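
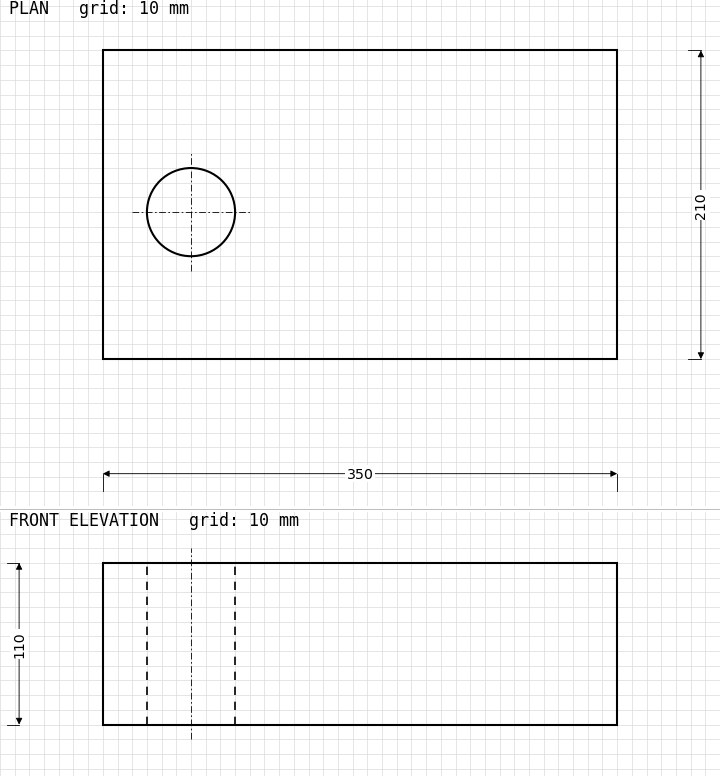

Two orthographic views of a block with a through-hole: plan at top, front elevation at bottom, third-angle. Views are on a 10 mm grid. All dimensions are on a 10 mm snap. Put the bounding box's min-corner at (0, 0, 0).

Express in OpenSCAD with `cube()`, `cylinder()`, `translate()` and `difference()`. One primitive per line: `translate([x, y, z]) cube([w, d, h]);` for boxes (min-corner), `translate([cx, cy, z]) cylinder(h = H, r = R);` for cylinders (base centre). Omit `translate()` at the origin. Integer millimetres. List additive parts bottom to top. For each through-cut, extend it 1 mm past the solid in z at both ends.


difference() {
  cube([350, 210, 110]);
  translate([60, 100, -1]) cylinder(h = 112, r = 30);
}


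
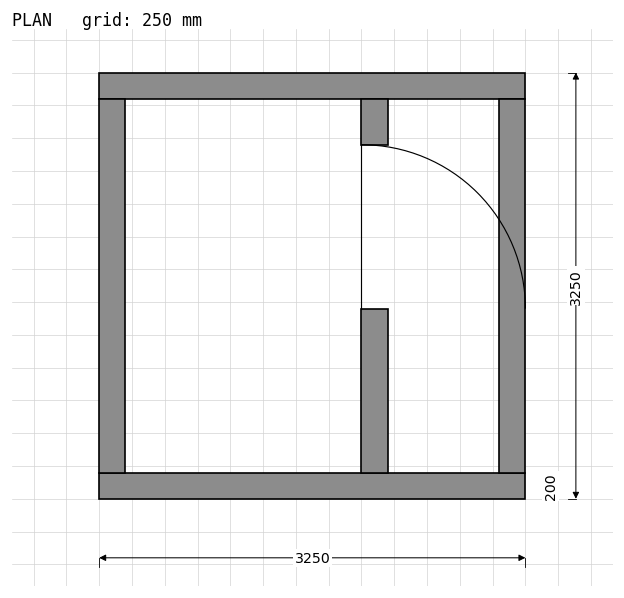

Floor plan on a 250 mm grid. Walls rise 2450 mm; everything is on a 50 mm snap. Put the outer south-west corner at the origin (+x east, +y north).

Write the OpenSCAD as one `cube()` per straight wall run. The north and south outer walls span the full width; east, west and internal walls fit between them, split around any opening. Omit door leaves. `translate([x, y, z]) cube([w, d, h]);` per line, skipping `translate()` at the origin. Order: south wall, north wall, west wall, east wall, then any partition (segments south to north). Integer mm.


cube([3250, 200, 2450]);
translate([0, 3050, 0]) cube([3250, 200, 2450]);
translate([0, 200, 0]) cube([200, 2850, 2450]);
translate([3050, 200, 0]) cube([200, 2850, 2450]);
translate([2000, 200, 0]) cube([200, 1250, 2450]);
translate([2000, 2700, 0]) cube([200, 350, 2450]);


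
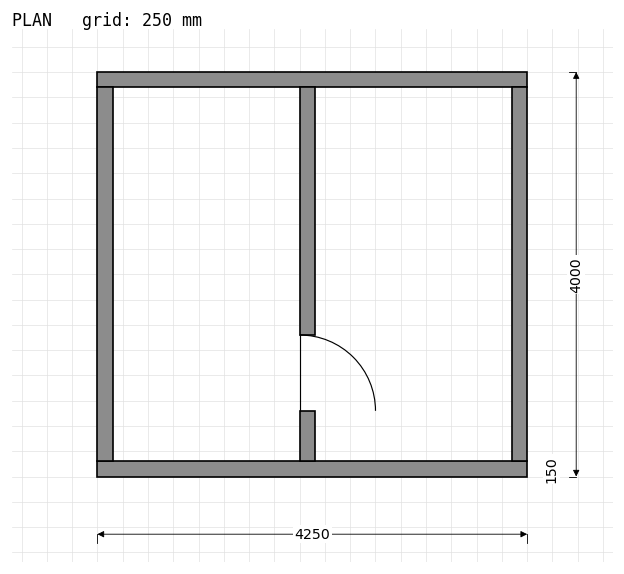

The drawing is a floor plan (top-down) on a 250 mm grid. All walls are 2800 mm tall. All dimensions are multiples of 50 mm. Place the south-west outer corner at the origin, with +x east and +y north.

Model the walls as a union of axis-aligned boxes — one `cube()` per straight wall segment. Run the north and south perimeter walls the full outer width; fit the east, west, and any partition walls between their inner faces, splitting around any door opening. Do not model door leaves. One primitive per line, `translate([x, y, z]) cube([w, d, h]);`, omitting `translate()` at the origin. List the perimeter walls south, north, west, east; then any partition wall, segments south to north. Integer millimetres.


cube([4250, 150, 2800]);
translate([0, 3850, 0]) cube([4250, 150, 2800]);
translate([0, 150, 0]) cube([150, 3700, 2800]);
translate([4100, 150, 0]) cube([150, 3700, 2800]);
translate([2000, 150, 0]) cube([150, 500, 2800]);
translate([2000, 1400, 0]) cube([150, 2450, 2800]);


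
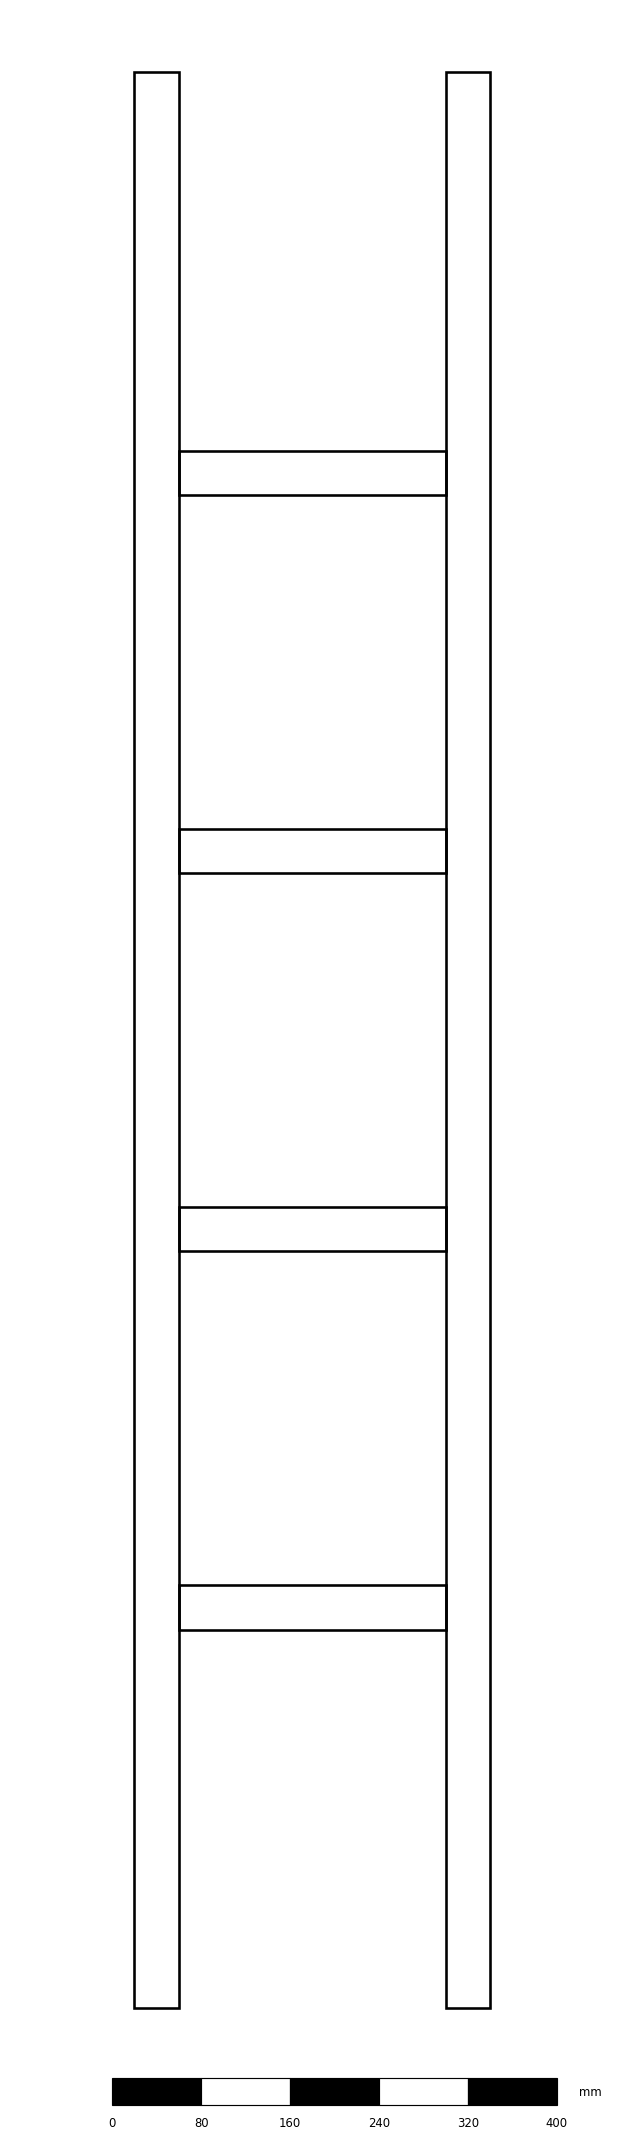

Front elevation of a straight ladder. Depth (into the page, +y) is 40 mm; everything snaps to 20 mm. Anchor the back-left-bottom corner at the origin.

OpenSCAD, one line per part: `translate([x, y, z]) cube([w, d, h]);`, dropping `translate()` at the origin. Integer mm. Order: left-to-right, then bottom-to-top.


cube([40, 40, 1740]);
translate([40, 0, 340]) cube([240, 40, 40]);
translate([40, 0, 680]) cube([240, 40, 40]);
translate([40, 0, 1020]) cube([240, 40, 40]);
translate([40, 0, 1360]) cube([240, 40, 40]);
translate([280, 0, 0]) cube([40, 40, 1740]);


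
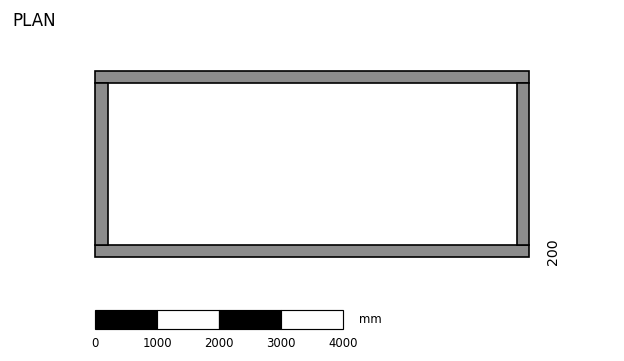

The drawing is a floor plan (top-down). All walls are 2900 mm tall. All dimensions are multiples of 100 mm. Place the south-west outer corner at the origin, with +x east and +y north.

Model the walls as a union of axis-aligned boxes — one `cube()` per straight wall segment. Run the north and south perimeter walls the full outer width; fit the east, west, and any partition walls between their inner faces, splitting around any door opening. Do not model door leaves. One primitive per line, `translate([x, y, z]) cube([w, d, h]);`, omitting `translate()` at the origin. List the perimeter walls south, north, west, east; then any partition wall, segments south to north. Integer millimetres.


cube([7000, 200, 2900]);
translate([0, 2800, 0]) cube([7000, 200, 2900]);
translate([0, 200, 0]) cube([200, 2600, 2900]);
translate([6800, 200, 0]) cube([200, 2600, 2900]);


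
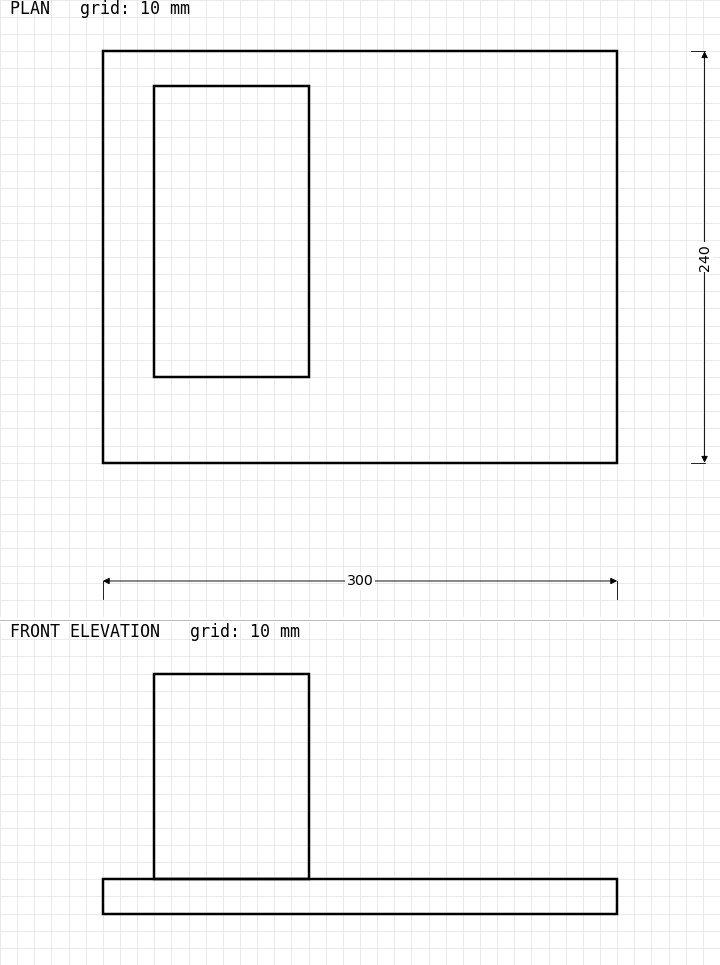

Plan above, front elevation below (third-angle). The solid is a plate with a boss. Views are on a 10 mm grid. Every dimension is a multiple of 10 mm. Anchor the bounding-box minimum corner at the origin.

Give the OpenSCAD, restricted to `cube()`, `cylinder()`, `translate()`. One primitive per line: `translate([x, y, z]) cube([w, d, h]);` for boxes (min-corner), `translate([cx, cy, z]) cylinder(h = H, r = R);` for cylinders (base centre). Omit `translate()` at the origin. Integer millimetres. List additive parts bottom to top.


cube([300, 240, 20]);
translate([30, 50, 20]) cube([90, 170, 120]);


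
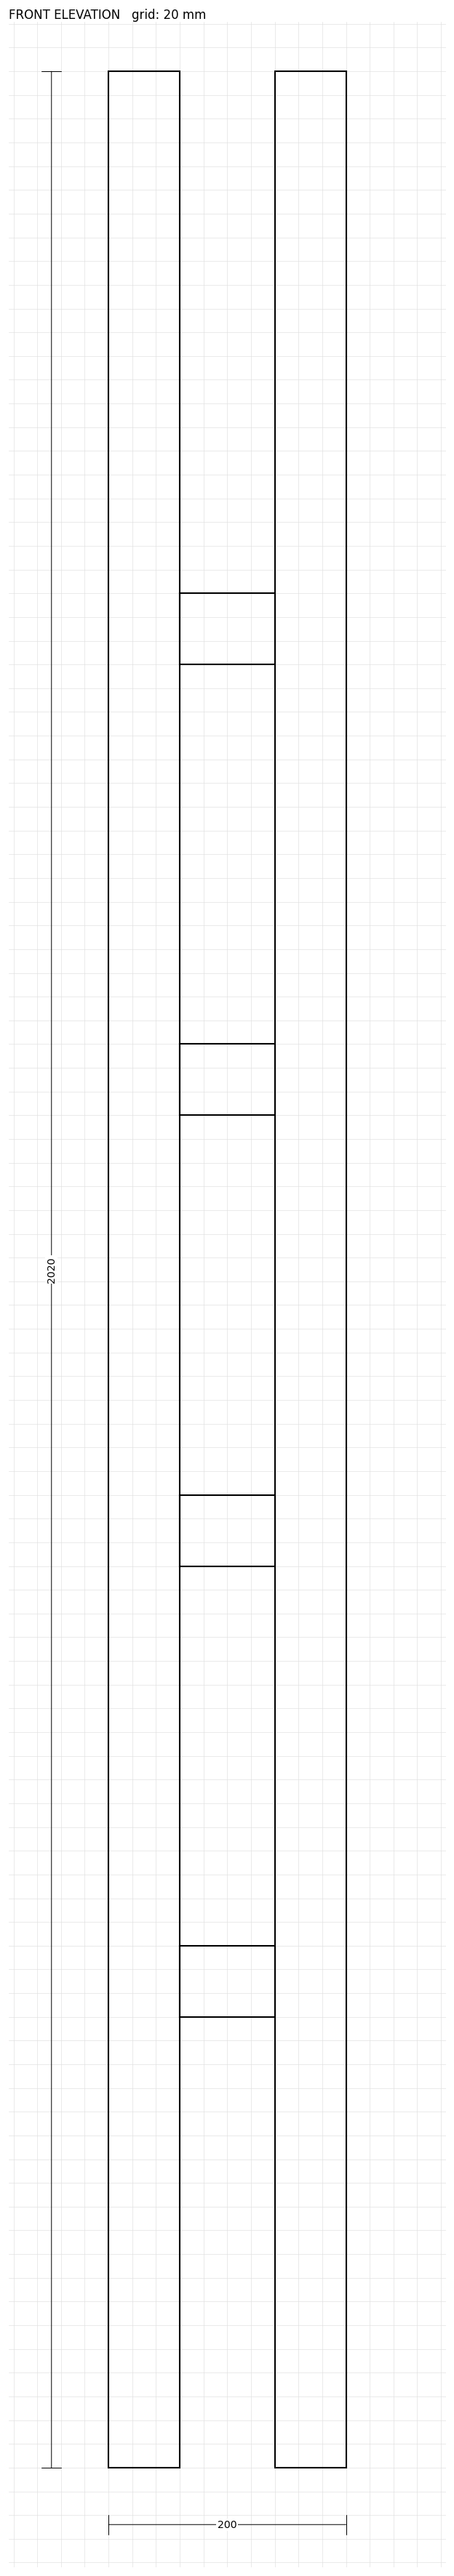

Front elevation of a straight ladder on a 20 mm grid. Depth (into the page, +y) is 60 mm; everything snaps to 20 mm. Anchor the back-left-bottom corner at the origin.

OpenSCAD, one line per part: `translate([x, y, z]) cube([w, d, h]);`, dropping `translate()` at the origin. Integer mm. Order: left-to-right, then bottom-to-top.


cube([60, 60, 2020]);
translate([60, 0, 380]) cube([80, 60, 60]);
translate([60, 0, 760]) cube([80, 60, 60]);
translate([60, 0, 1140]) cube([80, 60, 60]);
translate([60, 0, 1520]) cube([80, 60, 60]);
translate([140, 0, 0]) cube([60, 60, 2020]);


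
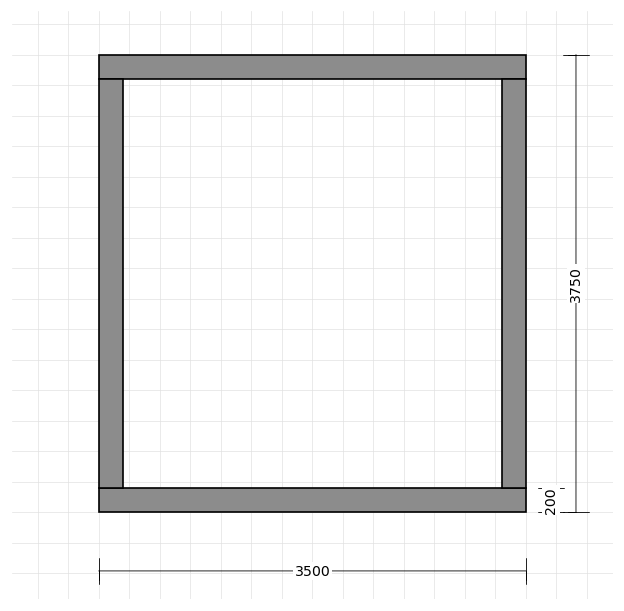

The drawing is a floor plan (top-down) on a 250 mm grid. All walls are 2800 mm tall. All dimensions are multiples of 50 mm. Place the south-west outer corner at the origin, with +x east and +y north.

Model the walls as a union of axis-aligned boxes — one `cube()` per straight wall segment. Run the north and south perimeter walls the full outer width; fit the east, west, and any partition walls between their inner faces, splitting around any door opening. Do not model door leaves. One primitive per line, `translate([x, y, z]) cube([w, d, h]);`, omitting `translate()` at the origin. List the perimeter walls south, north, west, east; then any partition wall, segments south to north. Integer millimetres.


cube([3500, 200, 2800]);
translate([0, 3550, 0]) cube([3500, 200, 2800]);
translate([0, 200, 0]) cube([200, 3350, 2800]);
translate([3300, 200, 0]) cube([200, 3350, 2800]);


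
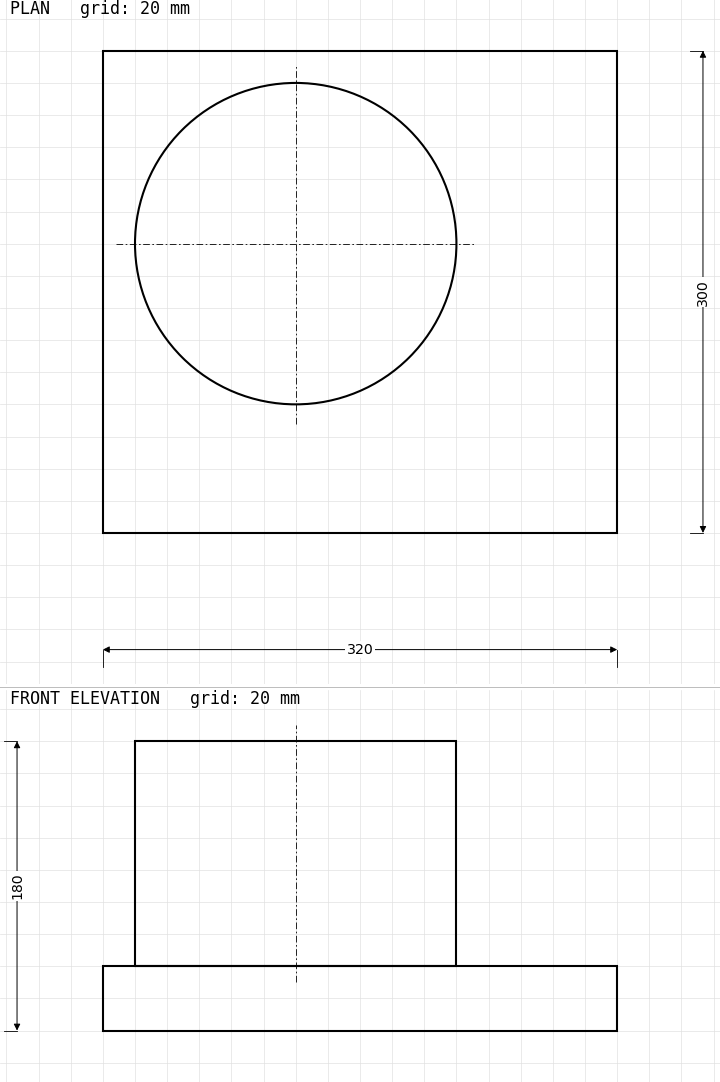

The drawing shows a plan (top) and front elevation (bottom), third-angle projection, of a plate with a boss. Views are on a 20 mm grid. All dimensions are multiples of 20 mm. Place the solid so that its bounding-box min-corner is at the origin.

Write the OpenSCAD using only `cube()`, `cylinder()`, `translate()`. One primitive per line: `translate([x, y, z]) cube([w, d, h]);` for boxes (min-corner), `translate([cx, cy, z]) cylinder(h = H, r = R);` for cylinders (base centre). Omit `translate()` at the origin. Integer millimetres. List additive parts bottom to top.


cube([320, 300, 40]);
translate([120, 180, 40]) cylinder(h = 140, r = 100);


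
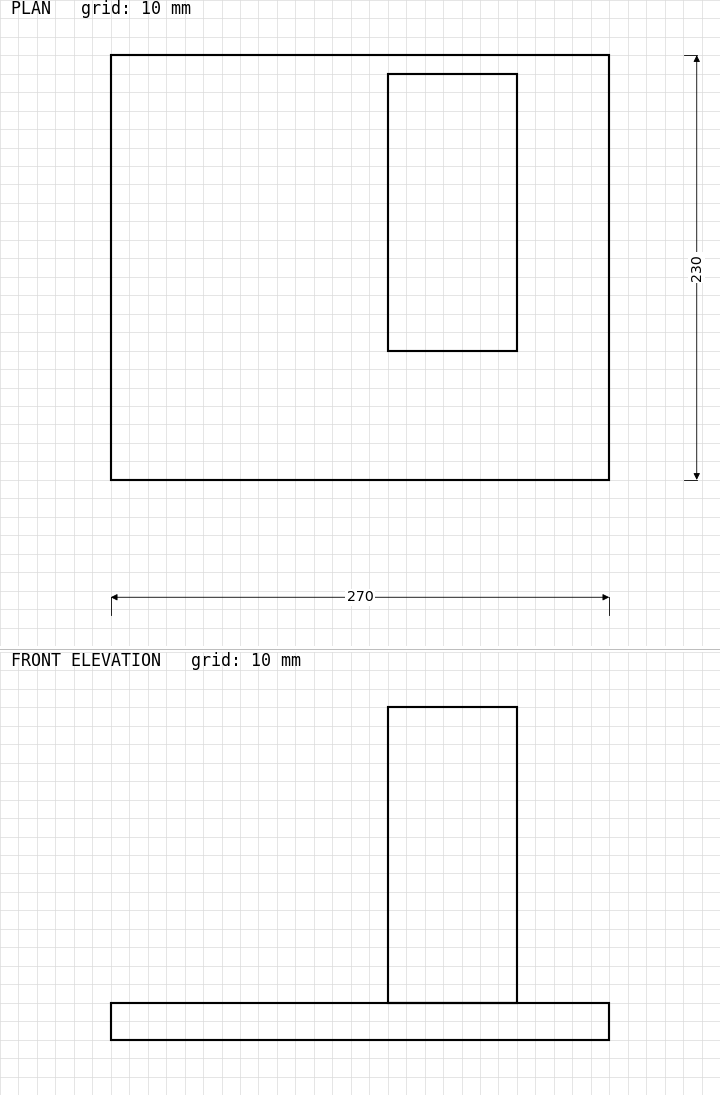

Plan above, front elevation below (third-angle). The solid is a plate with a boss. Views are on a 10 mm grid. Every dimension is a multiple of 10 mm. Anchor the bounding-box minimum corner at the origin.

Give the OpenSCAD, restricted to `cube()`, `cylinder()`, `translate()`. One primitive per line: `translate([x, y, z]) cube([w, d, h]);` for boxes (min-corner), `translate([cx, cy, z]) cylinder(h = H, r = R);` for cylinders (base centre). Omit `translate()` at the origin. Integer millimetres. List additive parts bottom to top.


cube([270, 230, 20]);
translate([150, 70, 20]) cube([70, 150, 160]);


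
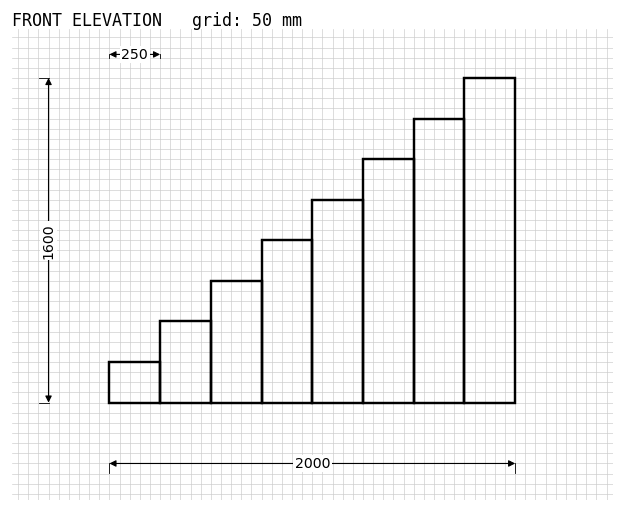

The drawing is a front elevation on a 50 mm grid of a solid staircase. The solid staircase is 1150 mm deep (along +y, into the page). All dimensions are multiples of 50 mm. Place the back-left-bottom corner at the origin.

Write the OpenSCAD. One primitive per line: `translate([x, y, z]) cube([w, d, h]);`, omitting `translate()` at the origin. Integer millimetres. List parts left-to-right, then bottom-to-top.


cube([250, 1150, 200]);
translate([250, 0, 0]) cube([250, 1150, 400]);
translate([500, 0, 0]) cube([250, 1150, 600]);
translate([750, 0, 0]) cube([250, 1150, 800]);
translate([1000, 0, 0]) cube([250, 1150, 1000]);
translate([1250, 0, 0]) cube([250, 1150, 1200]);
translate([1500, 0, 0]) cube([250, 1150, 1400]);
translate([1750, 0, 0]) cube([250, 1150, 1600]);


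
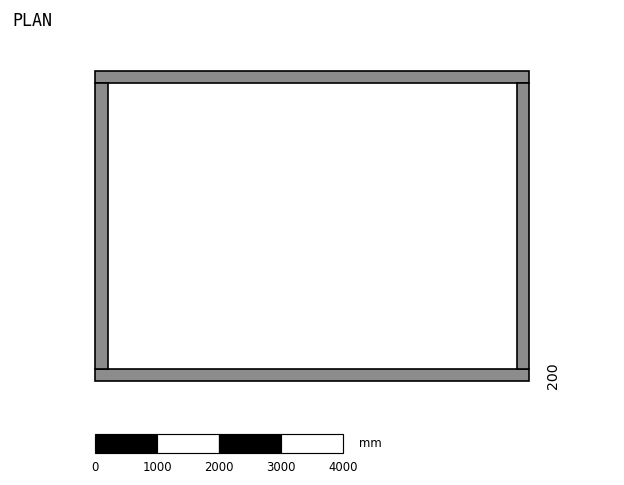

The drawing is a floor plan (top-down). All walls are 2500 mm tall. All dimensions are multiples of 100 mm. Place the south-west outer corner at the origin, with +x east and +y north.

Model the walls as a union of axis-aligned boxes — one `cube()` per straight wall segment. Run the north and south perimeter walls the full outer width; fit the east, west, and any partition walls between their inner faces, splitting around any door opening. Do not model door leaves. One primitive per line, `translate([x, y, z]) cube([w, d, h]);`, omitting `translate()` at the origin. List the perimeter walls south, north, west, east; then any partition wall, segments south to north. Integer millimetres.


cube([7000, 200, 2500]);
translate([0, 4800, 0]) cube([7000, 200, 2500]);
translate([0, 200, 0]) cube([200, 4600, 2500]);
translate([6800, 200, 0]) cube([200, 4600, 2500]);


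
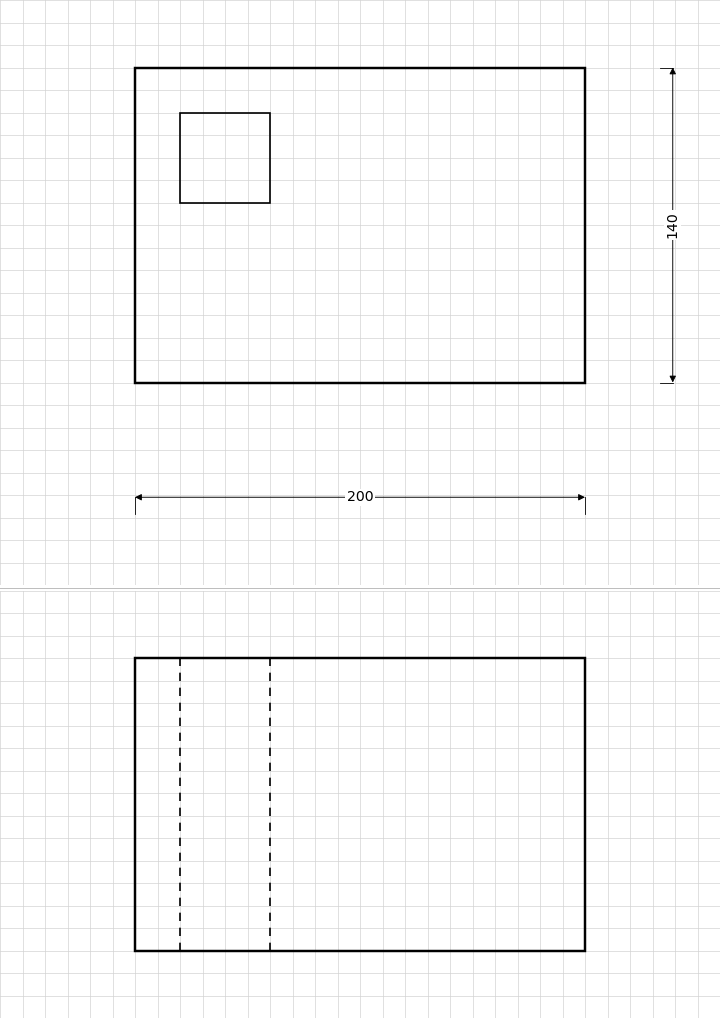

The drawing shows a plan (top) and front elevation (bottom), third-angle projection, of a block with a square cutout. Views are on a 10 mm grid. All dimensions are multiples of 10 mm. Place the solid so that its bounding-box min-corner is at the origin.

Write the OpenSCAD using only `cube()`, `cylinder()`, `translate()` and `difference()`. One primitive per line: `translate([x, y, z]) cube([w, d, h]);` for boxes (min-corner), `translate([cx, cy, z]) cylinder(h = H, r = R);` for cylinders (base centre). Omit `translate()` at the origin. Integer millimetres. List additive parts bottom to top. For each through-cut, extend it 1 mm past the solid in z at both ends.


difference() {
  cube([200, 140, 130]);
  translate([20, 80, -1]) cube([40, 40, 132]);
}


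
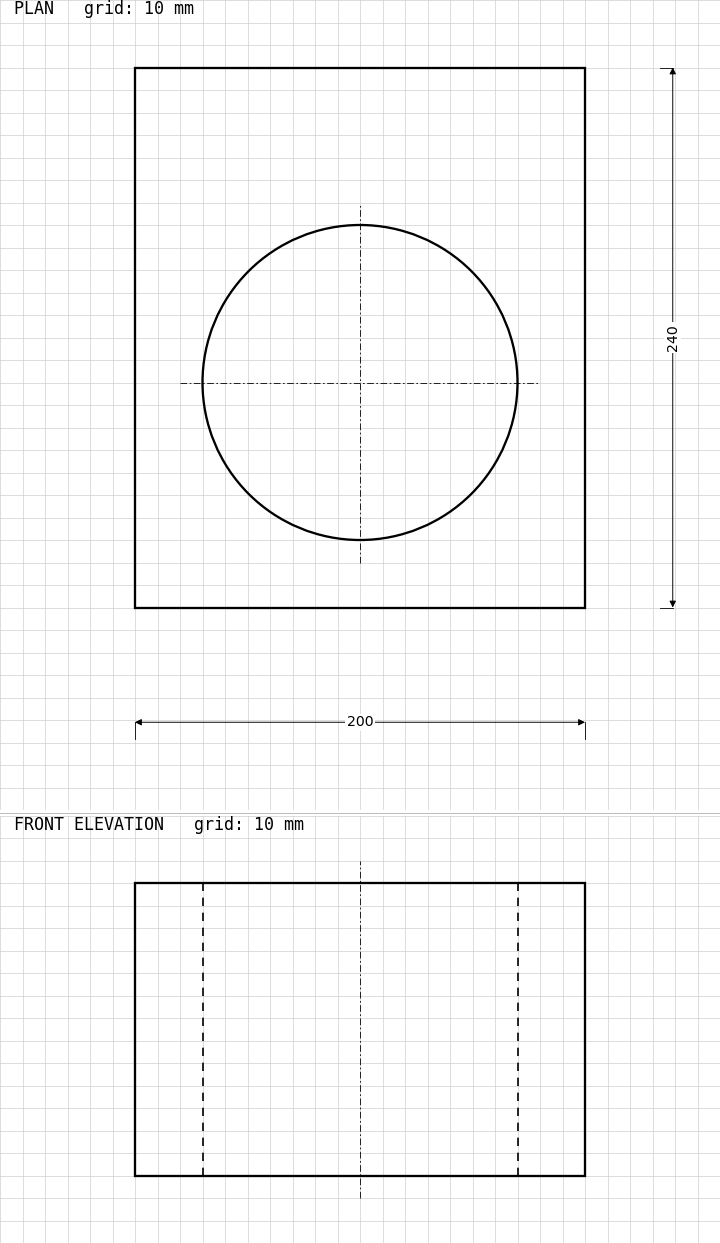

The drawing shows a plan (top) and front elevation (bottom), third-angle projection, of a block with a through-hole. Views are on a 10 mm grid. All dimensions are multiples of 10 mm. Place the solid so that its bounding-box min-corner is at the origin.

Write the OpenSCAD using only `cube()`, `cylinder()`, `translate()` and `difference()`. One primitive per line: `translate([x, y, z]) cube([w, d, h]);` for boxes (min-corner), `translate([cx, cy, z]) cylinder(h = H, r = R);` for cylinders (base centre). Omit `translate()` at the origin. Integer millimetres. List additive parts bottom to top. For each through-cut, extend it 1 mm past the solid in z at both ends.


difference() {
  cube([200, 240, 130]);
  translate([100, 100, -1]) cylinder(h = 132, r = 70);
}


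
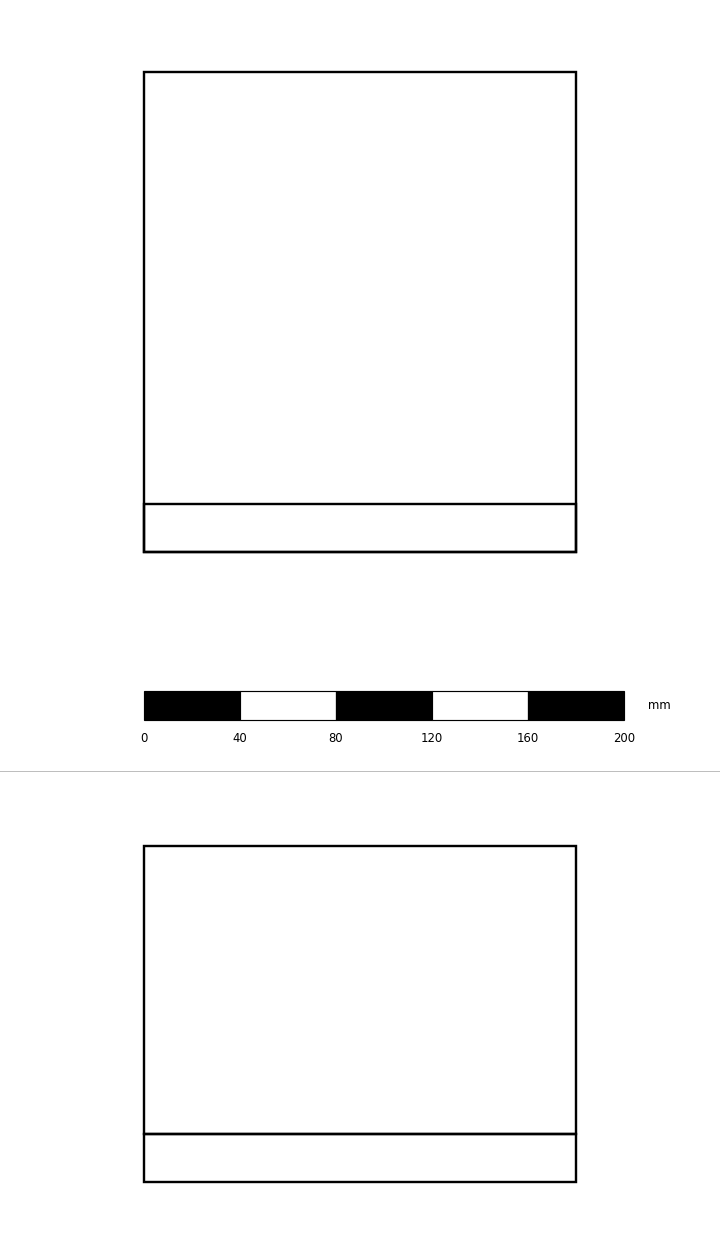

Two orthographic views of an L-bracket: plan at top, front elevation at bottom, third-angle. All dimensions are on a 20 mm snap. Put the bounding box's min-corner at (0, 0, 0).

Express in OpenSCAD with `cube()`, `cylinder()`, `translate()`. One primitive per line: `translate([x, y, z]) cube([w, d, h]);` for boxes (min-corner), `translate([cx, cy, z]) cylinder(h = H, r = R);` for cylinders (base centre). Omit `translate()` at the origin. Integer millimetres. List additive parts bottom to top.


cube([180, 200, 20]);
translate([0, 0, 20]) cube([180, 20, 120]);


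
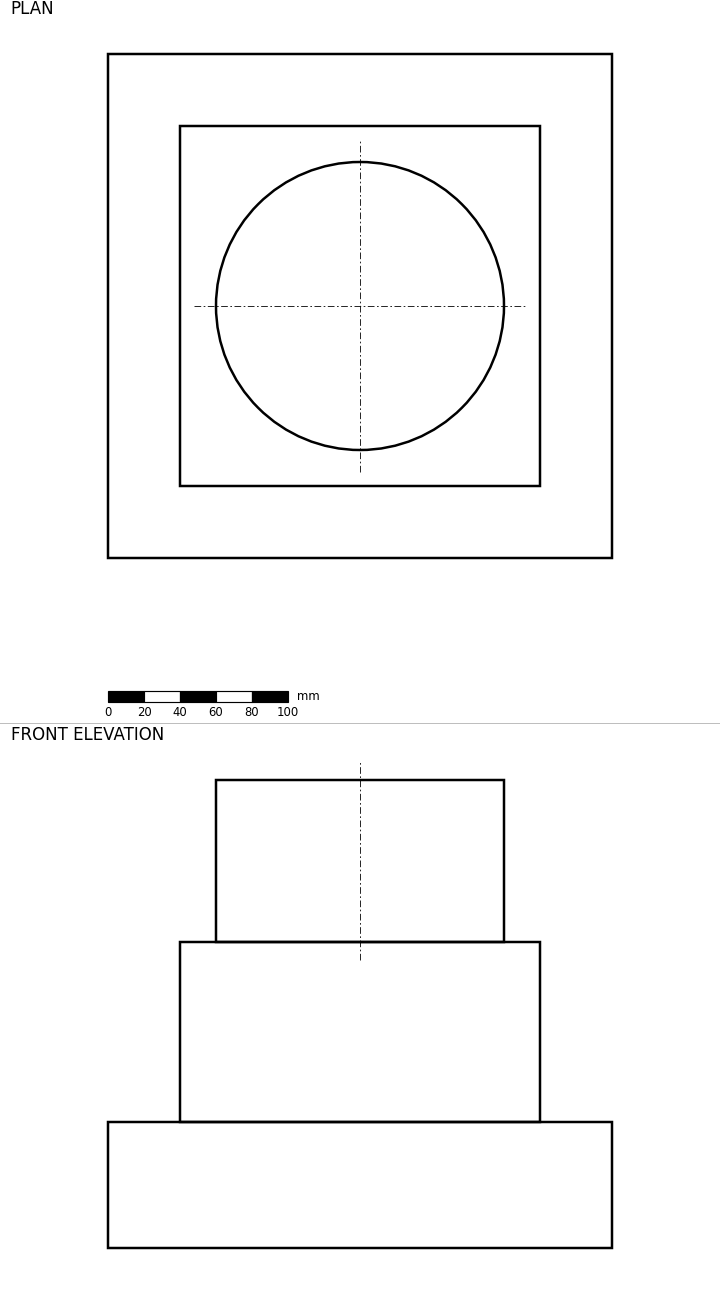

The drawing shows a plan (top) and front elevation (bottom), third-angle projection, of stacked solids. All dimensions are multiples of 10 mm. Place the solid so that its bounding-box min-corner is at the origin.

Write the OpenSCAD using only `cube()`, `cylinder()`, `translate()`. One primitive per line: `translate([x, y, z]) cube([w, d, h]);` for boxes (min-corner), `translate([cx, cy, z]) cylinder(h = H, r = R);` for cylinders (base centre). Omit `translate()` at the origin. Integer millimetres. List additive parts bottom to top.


cube([280, 280, 70]);
translate([40, 40, 70]) cube([200, 200, 100]);
translate([140, 140, 170]) cylinder(h = 90, r = 80);


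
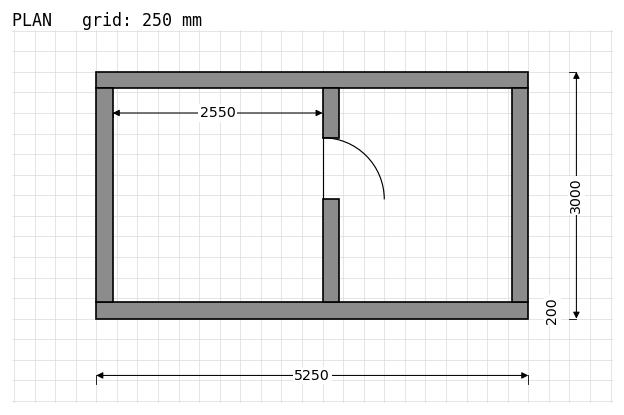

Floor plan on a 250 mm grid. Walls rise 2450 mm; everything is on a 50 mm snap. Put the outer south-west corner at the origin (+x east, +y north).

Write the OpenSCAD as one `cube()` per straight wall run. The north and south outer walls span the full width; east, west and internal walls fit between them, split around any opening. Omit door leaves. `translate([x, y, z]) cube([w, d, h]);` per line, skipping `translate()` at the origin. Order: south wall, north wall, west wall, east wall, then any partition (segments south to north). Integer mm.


cube([5250, 200, 2450]);
translate([0, 2800, 0]) cube([5250, 200, 2450]);
translate([0, 200, 0]) cube([200, 2600, 2450]);
translate([5050, 200, 0]) cube([200, 2600, 2450]);
translate([2750, 200, 0]) cube([200, 1250, 2450]);
translate([2750, 2200, 0]) cube([200, 600, 2450]);


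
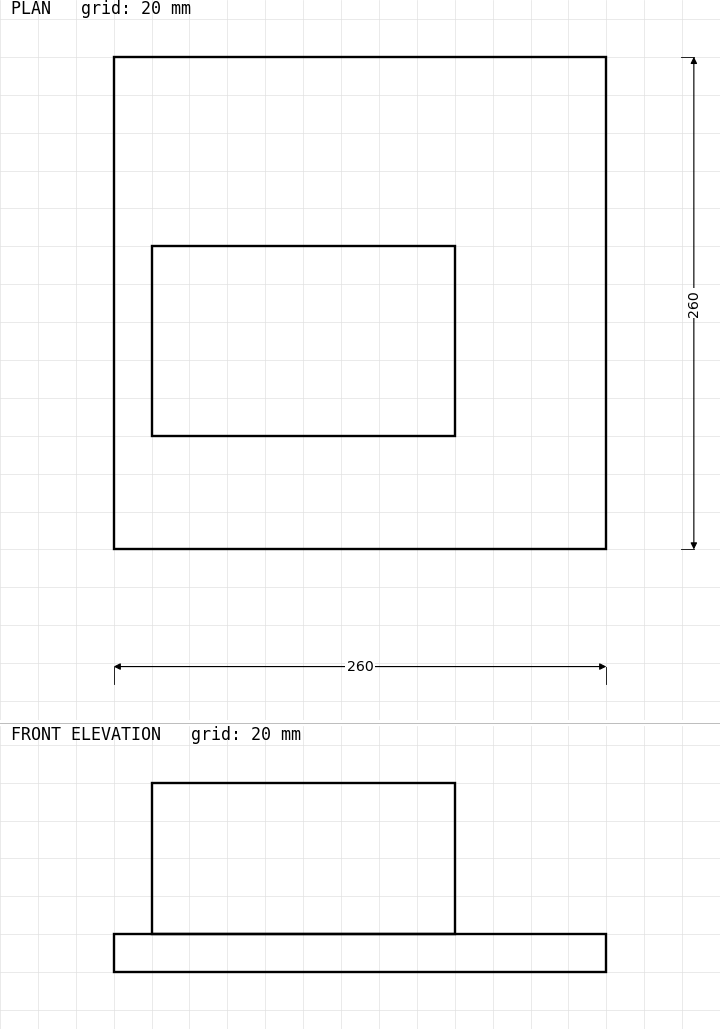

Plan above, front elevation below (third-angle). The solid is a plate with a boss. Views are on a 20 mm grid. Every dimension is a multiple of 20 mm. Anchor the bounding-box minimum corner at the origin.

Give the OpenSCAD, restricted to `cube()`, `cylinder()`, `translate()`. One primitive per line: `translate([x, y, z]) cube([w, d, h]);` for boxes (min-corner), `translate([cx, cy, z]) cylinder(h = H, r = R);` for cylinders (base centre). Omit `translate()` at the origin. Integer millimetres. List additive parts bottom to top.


cube([260, 260, 20]);
translate([20, 60, 20]) cube([160, 100, 80]);


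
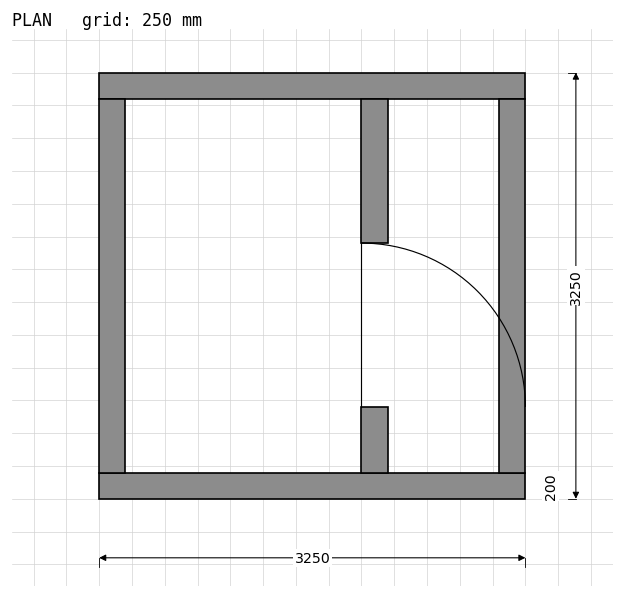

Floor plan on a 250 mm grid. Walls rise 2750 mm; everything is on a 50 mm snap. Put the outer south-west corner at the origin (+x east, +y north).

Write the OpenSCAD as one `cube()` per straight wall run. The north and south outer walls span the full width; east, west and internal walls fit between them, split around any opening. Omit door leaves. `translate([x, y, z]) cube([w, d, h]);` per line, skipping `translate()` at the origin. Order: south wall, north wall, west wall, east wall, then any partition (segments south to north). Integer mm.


cube([3250, 200, 2750]);
translate([0, 3050, 0]) cube([3250, 200, 2750]);
translate([0, 200, 0]) cube([200, 2850, 2750]);
translate([3050, 200, 0]) cube([200, 2850, 2750]);
translate([2000, 200, 0]) cube([200, 500, 2750]);
translate([2000, 1950, 0]) cube([200, 1100, 2750]);


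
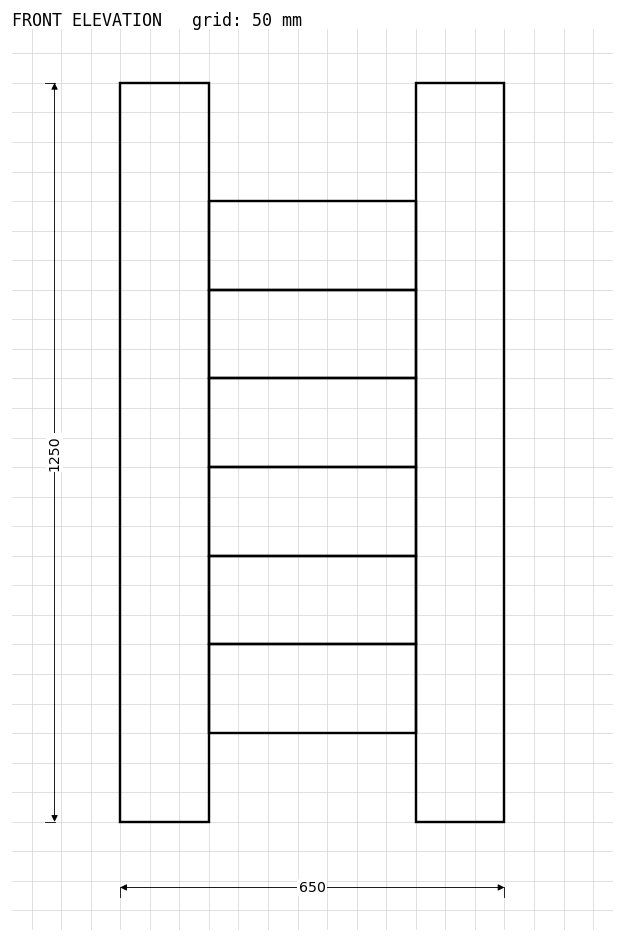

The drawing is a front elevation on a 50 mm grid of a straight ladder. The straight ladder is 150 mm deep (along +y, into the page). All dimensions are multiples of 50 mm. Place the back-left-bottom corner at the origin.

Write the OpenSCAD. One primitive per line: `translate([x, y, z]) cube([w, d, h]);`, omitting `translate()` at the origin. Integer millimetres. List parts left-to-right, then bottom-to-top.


cube([150, 150, 1250]);
translate([150, 0, 150]) cube([350, 150, 150]);
translate([150, 0, 300]) cube([350, 150, 150]);
translate([150, 0, 450]) cube([350, 150, 150]);
translate([150, 0, 600]) cube([350, 150, 150]);
translate([150, 0, 750]) cube([350, 150, 150]);
translate([150, 0, 900]) cube([350, 150, 150]);
translate([500, 0, 0]) cube([150, 150, 1250]);


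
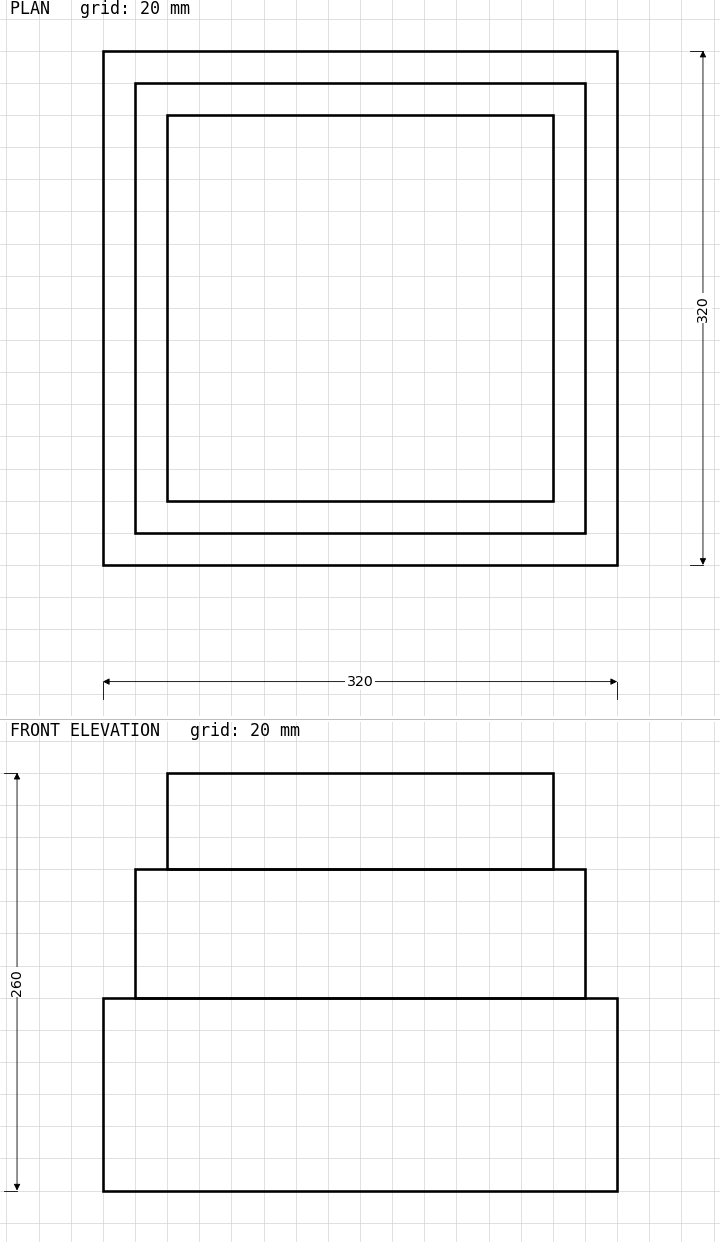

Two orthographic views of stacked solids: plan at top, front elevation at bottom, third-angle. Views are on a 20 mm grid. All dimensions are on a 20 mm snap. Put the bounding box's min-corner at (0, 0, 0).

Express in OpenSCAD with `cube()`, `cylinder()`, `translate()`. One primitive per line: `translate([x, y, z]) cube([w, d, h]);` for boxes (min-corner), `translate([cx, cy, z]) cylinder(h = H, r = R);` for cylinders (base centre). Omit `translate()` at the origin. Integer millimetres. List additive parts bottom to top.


cube([320, 320, 120]);
translate([20, 20, 120]) cube([280, 280, 80]);
translate([40, 40, 200]) cube([240, 240, 60]);


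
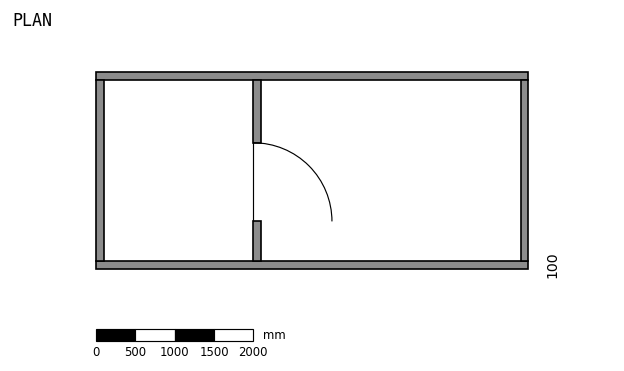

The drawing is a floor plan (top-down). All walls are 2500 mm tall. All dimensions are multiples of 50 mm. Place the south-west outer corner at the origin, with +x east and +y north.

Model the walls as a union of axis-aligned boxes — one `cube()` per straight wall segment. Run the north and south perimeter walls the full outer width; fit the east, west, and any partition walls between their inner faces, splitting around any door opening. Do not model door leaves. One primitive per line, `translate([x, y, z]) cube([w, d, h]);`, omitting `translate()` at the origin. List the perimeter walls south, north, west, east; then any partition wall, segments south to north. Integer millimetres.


cube([5500, 100, 2500]);
translate([0, 2400, 0]) cube([5500, 100, 2500]);
translate([0, 100, 0]) cube([100, 2300, 2500]);
translate([5400, 100, 0]) cube([100, 2300, 2500]);
translate([2000, 100, 0]) cube([100, 500, 2500]);
translate([2000, 1600, 0]) cube([100, 800, 2500]);


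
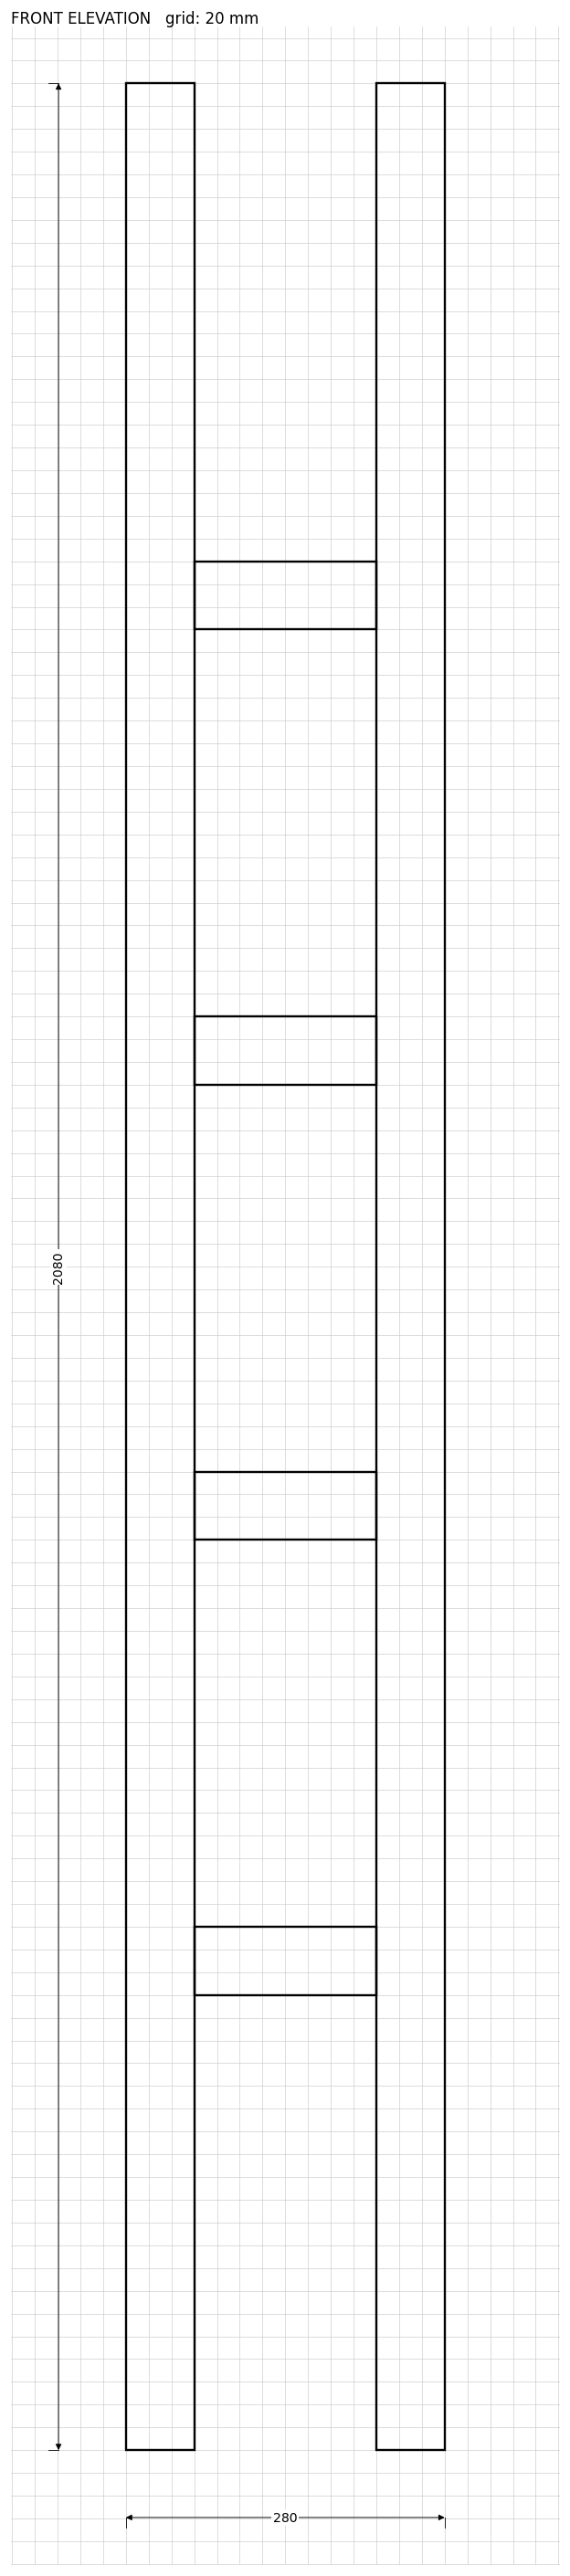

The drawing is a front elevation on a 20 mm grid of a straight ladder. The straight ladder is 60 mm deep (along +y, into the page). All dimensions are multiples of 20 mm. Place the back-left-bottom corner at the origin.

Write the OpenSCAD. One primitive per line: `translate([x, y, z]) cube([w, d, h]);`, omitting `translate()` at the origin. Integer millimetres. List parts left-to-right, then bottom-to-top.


cube([60, 60, 2080]);
translate([60, 0, 400]) cube([160, 60, 60]);
translate([60, 0, 800]) cube([160, 60, 60]);
translate([60, 0, 1200]) cube([160, 60, 60]);
translate([60, 0, 1600]) cube([160, 60, 60]);
translate([220, 0, 0]) cube([60, 60, 2080]);


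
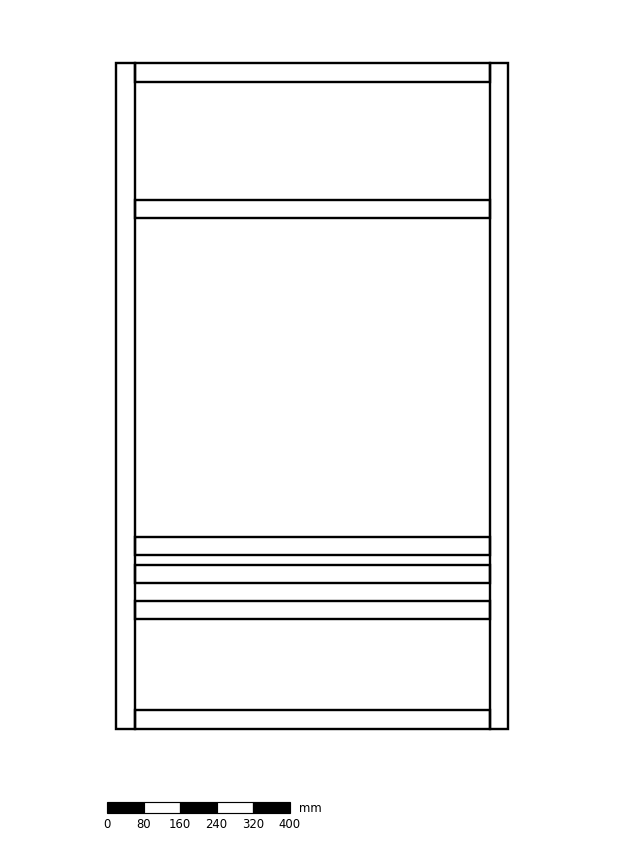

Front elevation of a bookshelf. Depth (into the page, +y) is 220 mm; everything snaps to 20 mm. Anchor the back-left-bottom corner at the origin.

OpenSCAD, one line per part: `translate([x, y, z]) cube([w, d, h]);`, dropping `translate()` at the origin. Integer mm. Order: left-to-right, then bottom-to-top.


cube([40, 220, 1460]);
translate([40, 0, 0]) cube([780, 220, 40]);
translate([40, 0, 240]) cube([780, 220, 40]);
translate([40, 0, 320]) cube([780, 220, 40]);
translate([40, 0, 380]) cube([780, 220, 40]);
translate([40, 0, 1120]) cube([780, 220, 40]);
translate([40, 0, 1420]) cube([780, 220, 40]);
translate([820, 0, 0]) cube([40, 220, 1460]);


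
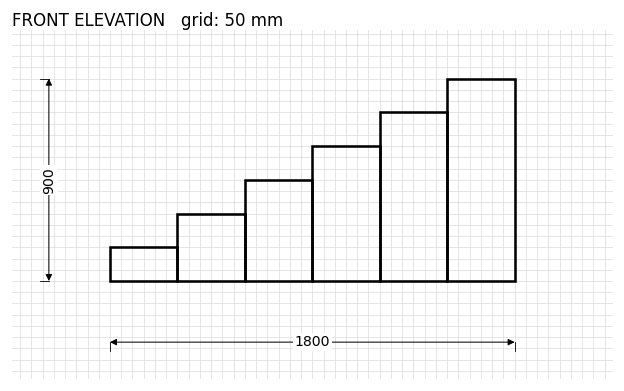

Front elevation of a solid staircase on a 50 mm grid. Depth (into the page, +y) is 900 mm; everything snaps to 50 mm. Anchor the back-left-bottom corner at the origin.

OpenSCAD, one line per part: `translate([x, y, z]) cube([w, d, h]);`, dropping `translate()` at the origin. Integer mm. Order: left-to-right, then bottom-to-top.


cube([300, 900, 150]);
translate([300, 0, 0]) cube([300, 900, 300]);
translate([600, 0, 0]) cube([300, 900, 450]);
translate([900, 0, 0]) cube([300, 900, 600]);
translate([1200, 0, 0]) cube([300, 900, 750]);
translate([1500, 0, 0]) cube([300, 900, 900]);


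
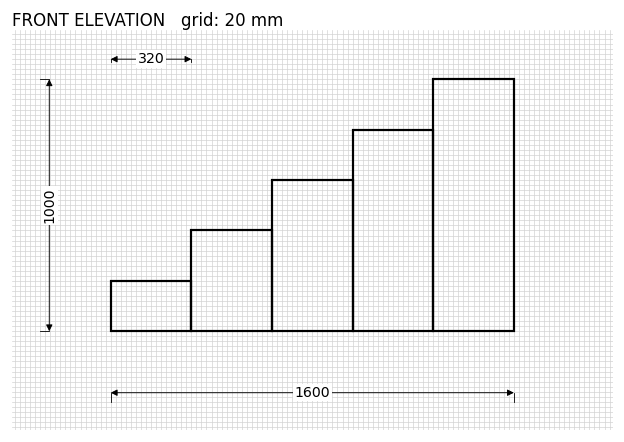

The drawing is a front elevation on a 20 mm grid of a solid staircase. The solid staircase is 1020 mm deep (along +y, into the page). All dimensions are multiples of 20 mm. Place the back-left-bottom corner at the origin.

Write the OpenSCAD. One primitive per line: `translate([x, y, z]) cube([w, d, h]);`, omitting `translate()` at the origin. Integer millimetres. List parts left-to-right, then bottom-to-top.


cube([320, 1020, 200]);
translate([320, 0, 0]) cube([320, 1020, 400]);
translate([640, 0, 0]) cube([320, 1020, 600]);
translate([960, 0, 0]) cube([320, 1020, 800]);
translate([1280, 0, 0]) cube([320, 1020, 1000]);


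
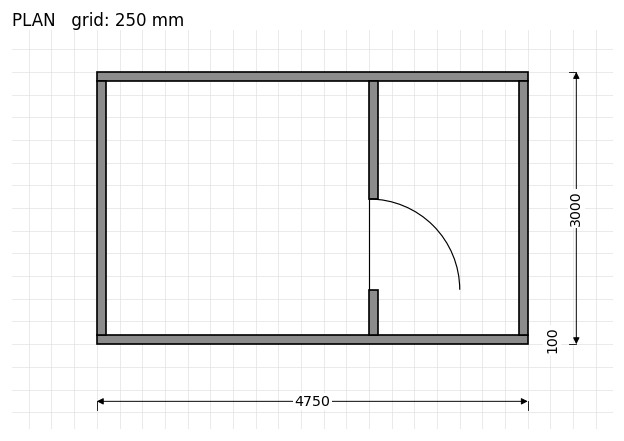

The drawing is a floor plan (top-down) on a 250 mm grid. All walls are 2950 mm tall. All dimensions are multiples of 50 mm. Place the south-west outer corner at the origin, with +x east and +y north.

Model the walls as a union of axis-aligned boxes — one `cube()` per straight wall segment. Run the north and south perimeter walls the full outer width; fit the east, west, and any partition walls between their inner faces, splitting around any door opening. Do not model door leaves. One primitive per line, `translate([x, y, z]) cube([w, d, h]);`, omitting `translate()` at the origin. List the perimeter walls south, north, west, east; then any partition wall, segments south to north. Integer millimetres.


cube([4750, 100, 2950]);
translate([0, 2900, 0]) cube([4750, 100, 2950]);
translate([0, 100, 0]) cube([100, 2800, 2950]);
translate([4650, 100, 0]) cube([100, 2800, 2950]);
translate([3000, 100, 0]) cube([100, 500, 2950]);
translate([3000, 1600, 0]) cube([100, 1300, 2950]);


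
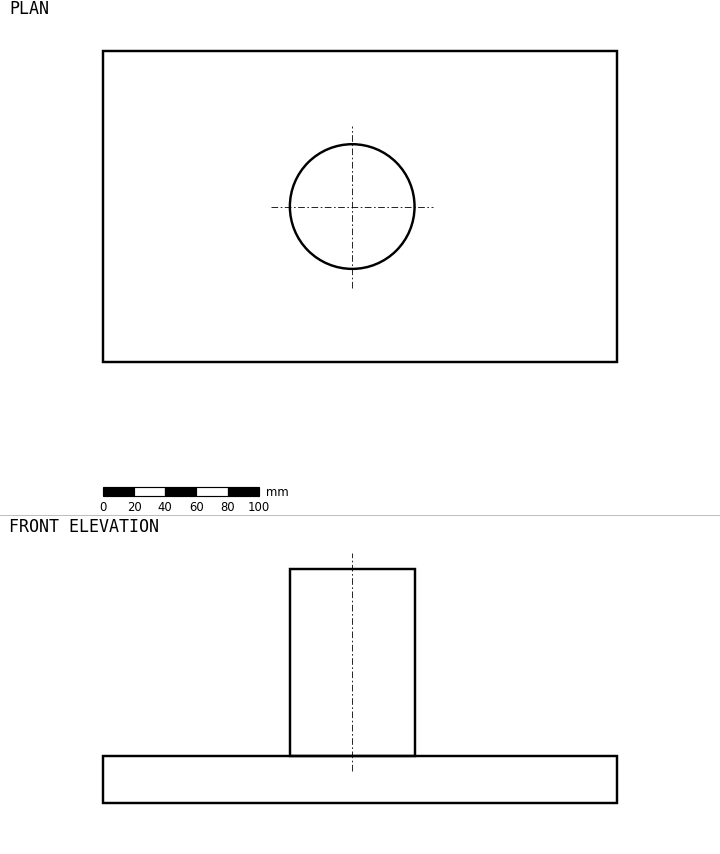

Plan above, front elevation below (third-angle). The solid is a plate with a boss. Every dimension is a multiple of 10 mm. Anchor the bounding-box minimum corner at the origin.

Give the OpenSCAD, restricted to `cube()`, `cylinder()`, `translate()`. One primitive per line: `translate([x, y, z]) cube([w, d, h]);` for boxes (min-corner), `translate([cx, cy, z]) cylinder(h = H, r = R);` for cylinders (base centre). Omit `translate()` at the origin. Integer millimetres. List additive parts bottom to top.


cube([330, 200, 30]);
translate([160, 100, 30]) cylinder(h = 120, r = 40);


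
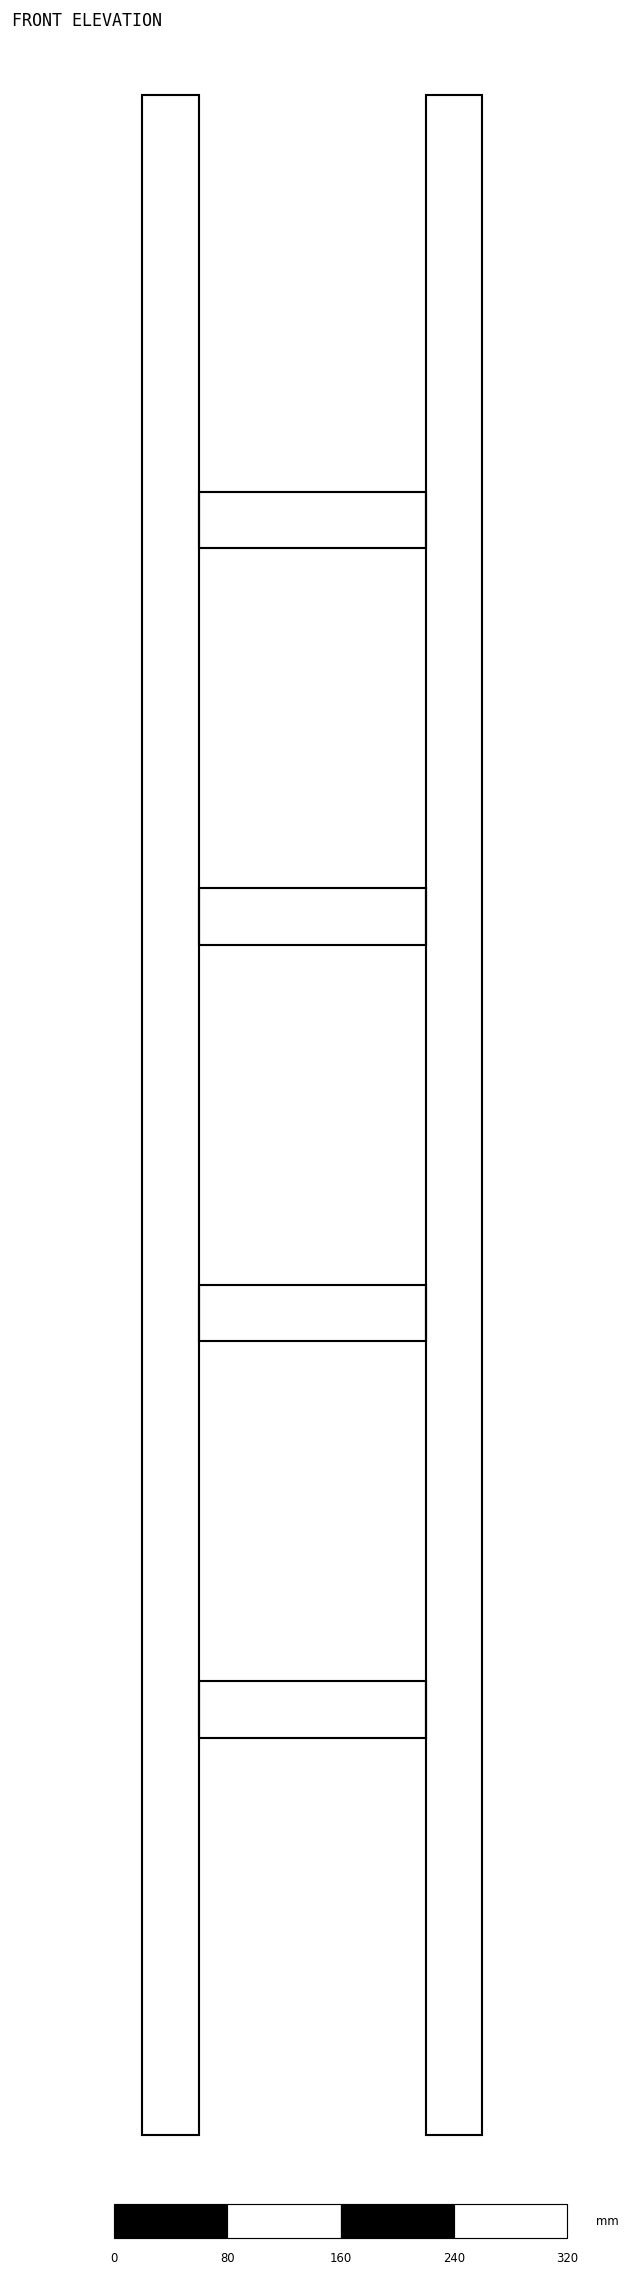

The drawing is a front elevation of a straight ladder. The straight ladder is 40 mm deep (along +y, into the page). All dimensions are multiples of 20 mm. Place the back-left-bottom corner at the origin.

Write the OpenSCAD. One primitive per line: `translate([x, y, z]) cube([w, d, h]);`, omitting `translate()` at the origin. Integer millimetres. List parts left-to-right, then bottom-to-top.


cube([40, 40, 1440]);
translate([40, 0, 280]) cube([160, 40, 40]);
translate([40, 0, 560]) cube([160, 40, 40]);
translate([40, 0, 840]) cube([160, 40, 40]);
translate([40, 0, 1120]) cube([160, 40, 40]);
translate([200, 0, 0]) cube([40, 40, 1440]);


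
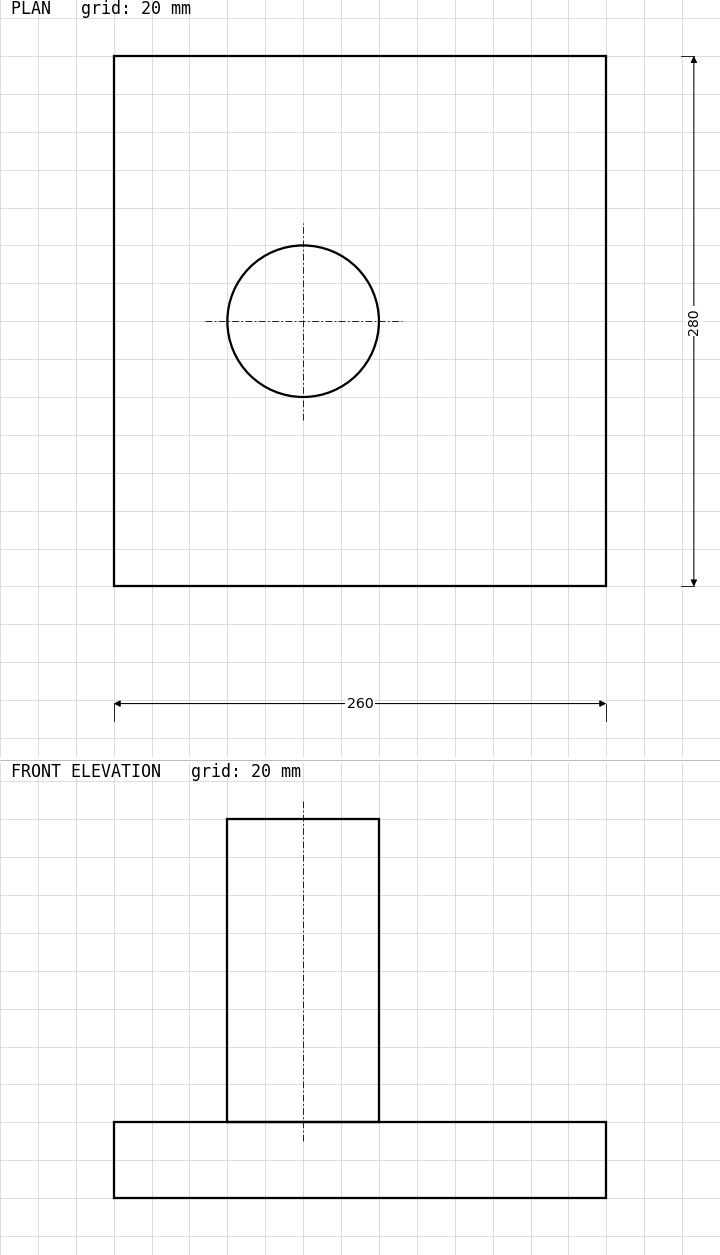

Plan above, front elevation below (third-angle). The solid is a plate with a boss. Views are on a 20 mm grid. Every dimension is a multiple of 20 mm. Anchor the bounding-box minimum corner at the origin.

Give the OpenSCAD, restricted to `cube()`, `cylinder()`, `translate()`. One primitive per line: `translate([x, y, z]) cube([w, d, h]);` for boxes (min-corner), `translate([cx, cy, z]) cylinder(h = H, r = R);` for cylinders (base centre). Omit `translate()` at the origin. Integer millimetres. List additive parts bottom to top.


cube([260, 280, 40]);
translate([100, 140, 40]) cylinder(h = 160, r = 40);


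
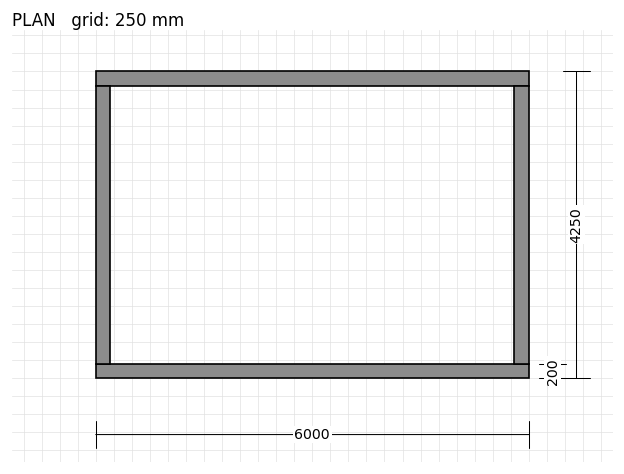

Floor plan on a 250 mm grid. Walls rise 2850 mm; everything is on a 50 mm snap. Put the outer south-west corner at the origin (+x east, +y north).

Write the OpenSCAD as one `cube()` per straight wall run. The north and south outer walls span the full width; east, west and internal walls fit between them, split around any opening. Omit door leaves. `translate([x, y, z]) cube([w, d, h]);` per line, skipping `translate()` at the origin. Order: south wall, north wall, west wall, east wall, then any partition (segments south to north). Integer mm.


cube([6000, 200, 2850]);
translate([0, 4050, 0]) cube([6000, 200, 2850]);
translate([0, 200, 0]) cube([200, 3850, 2850]);
translate([5800, 200, 0]) cube([200, 3850, 2850]);


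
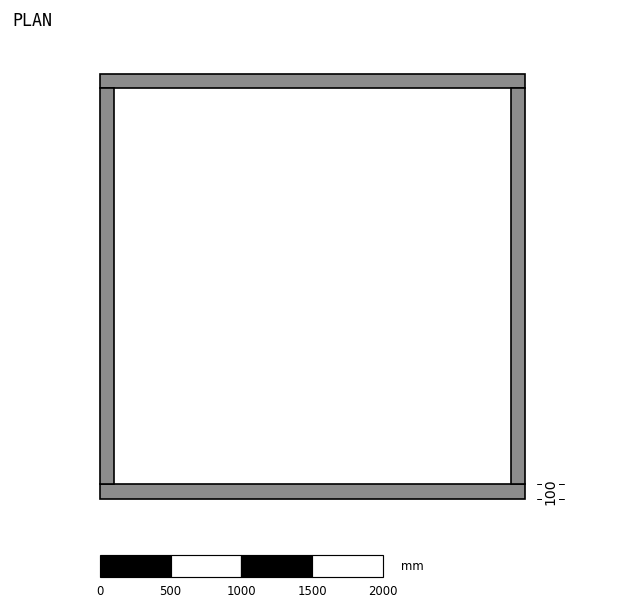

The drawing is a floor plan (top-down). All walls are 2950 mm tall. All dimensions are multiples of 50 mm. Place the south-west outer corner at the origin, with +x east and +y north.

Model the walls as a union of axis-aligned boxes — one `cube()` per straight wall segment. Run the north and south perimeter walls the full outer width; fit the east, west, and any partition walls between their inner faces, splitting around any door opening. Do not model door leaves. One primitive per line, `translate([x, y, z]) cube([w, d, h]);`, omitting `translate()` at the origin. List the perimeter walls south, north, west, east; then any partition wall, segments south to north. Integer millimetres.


cube([3000, 100, 2950]);
translate([0, 2900, 0]) cube([3000, 100, 2950]);
translate([0, 100, 0]) cube([100, 2800, 2950]);
translate([2900, 100, 0]) cube([100, 2800, 2950]);


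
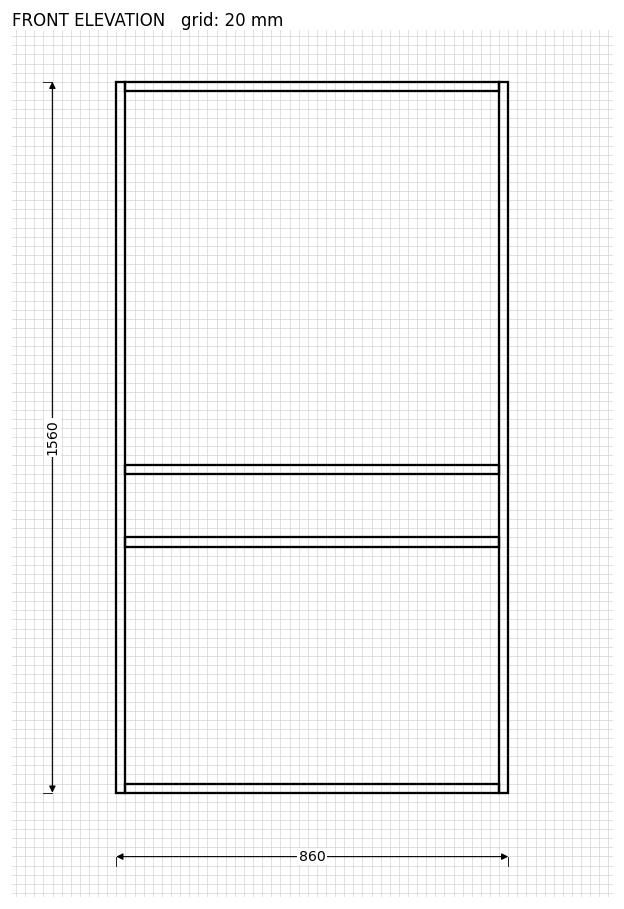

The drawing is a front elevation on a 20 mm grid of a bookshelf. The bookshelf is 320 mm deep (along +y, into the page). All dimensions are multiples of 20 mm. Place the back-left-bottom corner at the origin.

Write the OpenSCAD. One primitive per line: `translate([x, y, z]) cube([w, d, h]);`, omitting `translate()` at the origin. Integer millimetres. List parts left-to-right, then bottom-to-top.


cube([20, 320, 1560]);
translate([20, 0, 0]) cube([820, 320, 20]);
translate([20, 0, 540]) cube([820, 320, 20]);
translate([20, 0, 700]) cube([820, 320, 20]);
translate([20, 0, 1540]) cube([820, 320, 20]);
translate([840, 0, 0]) cube([20, 320, 1560]);


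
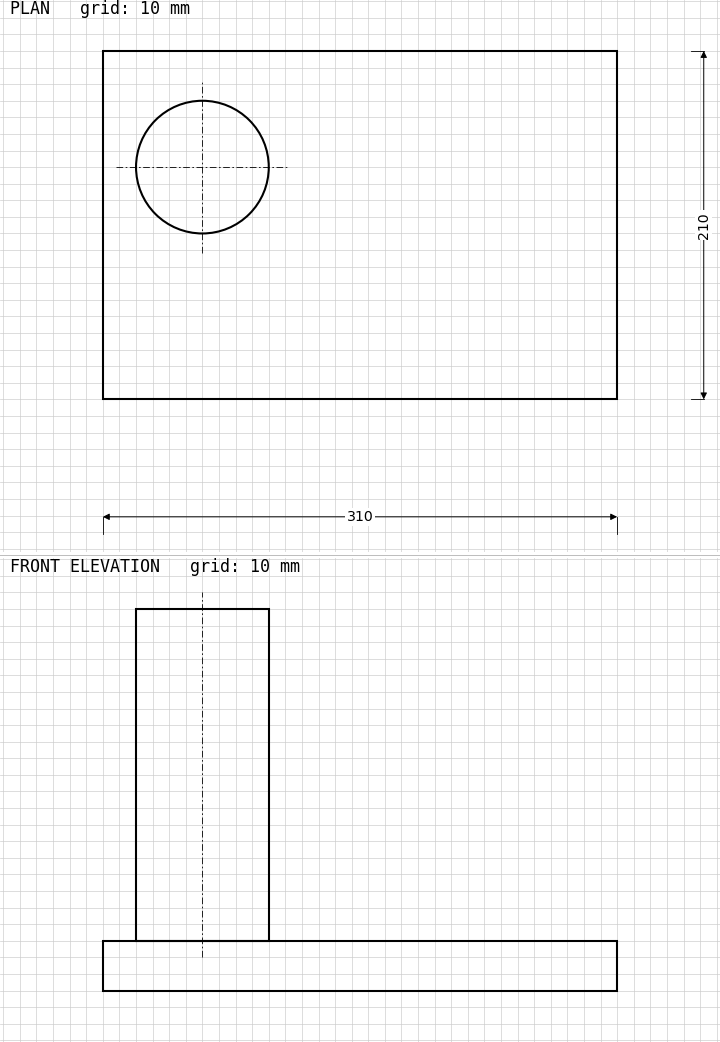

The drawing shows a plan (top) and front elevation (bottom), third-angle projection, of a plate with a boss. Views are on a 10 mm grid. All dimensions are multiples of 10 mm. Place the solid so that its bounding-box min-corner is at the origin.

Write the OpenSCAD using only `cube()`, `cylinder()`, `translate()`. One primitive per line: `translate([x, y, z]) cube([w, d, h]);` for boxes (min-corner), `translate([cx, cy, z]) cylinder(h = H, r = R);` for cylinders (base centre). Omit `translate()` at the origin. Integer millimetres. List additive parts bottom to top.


cube([310, 210, 30]);
translate([60, 140, 30]) cylinder(h = 200, r = 40);


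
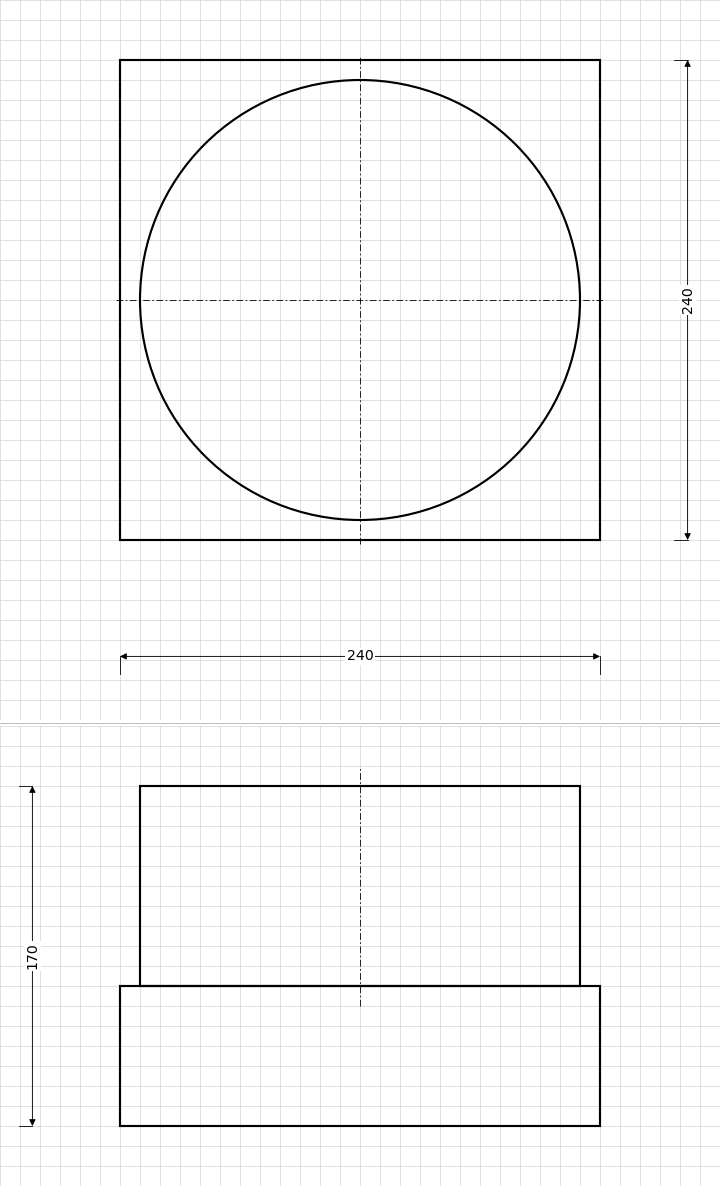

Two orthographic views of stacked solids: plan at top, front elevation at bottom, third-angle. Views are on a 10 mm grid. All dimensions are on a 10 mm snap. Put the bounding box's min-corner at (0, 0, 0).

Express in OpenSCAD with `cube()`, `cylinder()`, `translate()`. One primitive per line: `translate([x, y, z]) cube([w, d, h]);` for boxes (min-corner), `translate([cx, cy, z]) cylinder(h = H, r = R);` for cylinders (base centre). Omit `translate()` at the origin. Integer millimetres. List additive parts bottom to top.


cube([240, 240, 70]);
translate([120, 120, 70]) cylinder(h = 100, r = 110);
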